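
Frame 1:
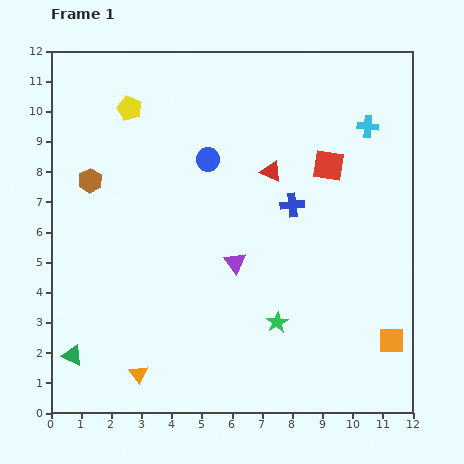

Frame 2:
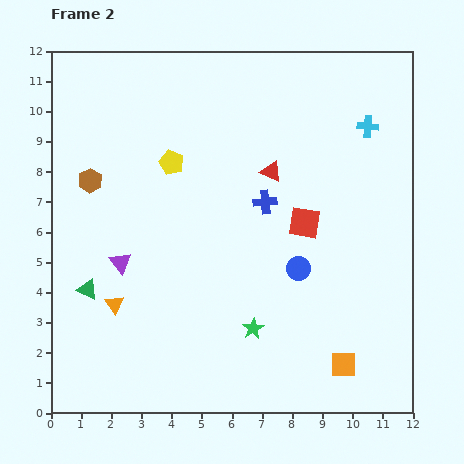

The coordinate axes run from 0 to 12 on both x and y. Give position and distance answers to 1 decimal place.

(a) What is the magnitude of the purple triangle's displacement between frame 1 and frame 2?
3.8

The purple triangle moved from (6.1, 5.0) to (2.3, 5.0), a distance of √(3.8² + 0.0²) ≈ 3.8.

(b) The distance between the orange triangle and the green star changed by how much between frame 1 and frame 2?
-0.2

Distance in frame 1: 4.9. Distance in frame 2: 4.7.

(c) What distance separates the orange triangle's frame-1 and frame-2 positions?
2.4

The orange triangle moved from (2.9, 1.3) to (2.1, 3.6), a distance of √(0.8² + 2.3²) ≈ 2.4.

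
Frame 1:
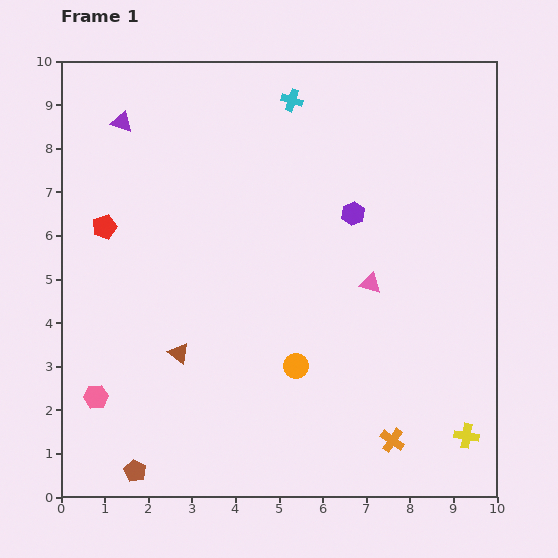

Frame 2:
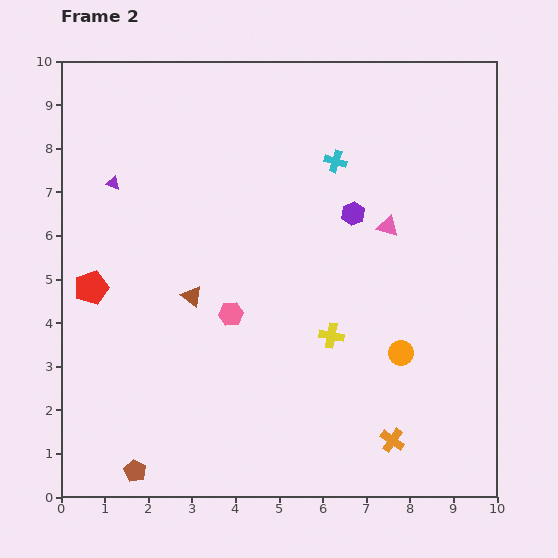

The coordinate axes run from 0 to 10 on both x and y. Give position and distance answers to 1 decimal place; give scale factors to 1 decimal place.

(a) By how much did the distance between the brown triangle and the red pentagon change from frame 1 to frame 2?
-1.1

Distance in frame 1: 3.4. Distance in frame 2: 2.3.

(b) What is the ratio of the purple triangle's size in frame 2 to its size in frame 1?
0.7×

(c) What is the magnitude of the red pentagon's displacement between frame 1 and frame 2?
1.4

The red pentagon moved from (1.0, 6.2) to (0.7, 4.8), a distance of √(0.3² + 1.4²) ≈ 1.4.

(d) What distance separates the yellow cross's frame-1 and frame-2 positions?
3.9

The yellow cross moved from (9.3, 1.4) to (6.2, 3.7), a distance of √(3.1² + 2.3²) ≈ 3.9.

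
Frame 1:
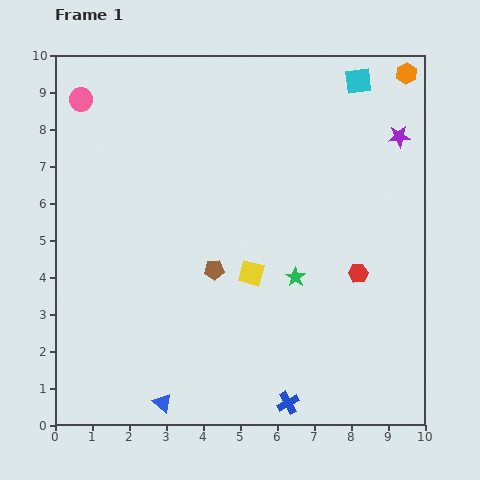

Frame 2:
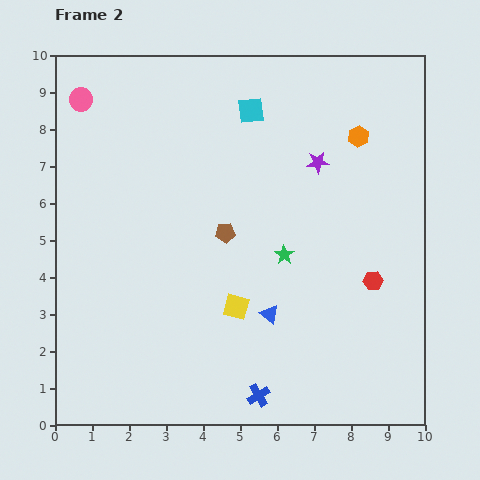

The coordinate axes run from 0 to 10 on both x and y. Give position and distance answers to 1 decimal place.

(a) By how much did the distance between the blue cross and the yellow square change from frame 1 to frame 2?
-1.1

Distance in frame 1: 3.6. Distance in frame 2: 2.5.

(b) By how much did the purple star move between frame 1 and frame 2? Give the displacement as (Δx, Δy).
(-2.2, -0.7)

The purple star was at (9.3, 7.8) in frame 1 and (7.1, 7.1) in frame 2.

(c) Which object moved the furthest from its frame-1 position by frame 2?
the blue triangle

(moved 3.8; next 3.0)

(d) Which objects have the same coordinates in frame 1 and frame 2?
the pink circle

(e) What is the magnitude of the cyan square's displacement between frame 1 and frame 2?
3.0

The cyan square moved from (8.2, 9.3) to (5.3, 8.5), a distance of √(2.9² + 0.8²) ≈ 3.0.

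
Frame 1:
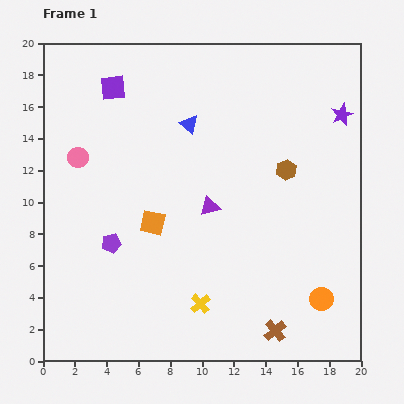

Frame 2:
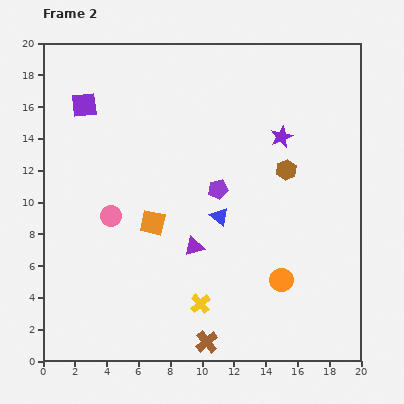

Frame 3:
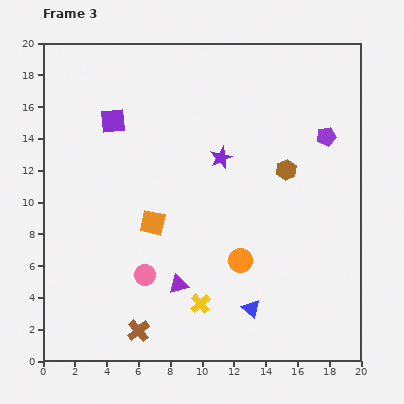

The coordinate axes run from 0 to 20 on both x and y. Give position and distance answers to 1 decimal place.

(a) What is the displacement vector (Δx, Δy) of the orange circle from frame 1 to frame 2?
(-2.5, 1.2)

The orange circle was at (17.5, 3.9) in frame 1 and (15.0, 5.1) in frame 2.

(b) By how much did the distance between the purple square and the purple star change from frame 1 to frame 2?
-1.9

Distance in frame 1: 14.5. Distance in frame 2: 12.6.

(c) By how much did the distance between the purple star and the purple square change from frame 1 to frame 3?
-7.3

Distance in frame 1: 14.5. Distance in frame 3: 7.2.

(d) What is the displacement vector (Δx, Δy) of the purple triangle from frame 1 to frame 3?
(-2.0, -4.9)

The purple triangle was at (10.5, 9.7) in frame 1 and (8.5, 4.8) in frame 3.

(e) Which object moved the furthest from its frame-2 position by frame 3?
the purple pentagon

(moved 7.6; next 6.1)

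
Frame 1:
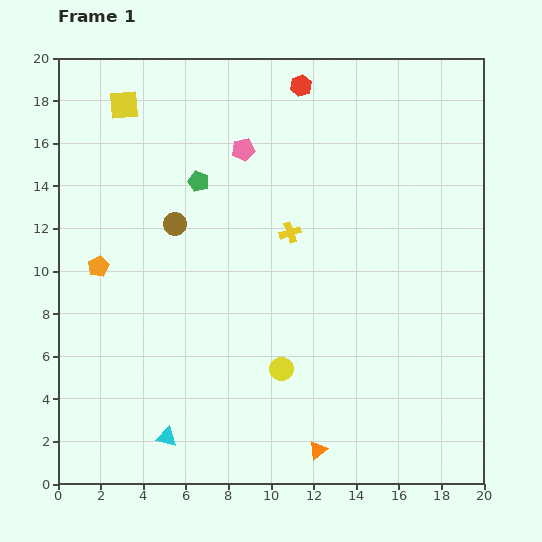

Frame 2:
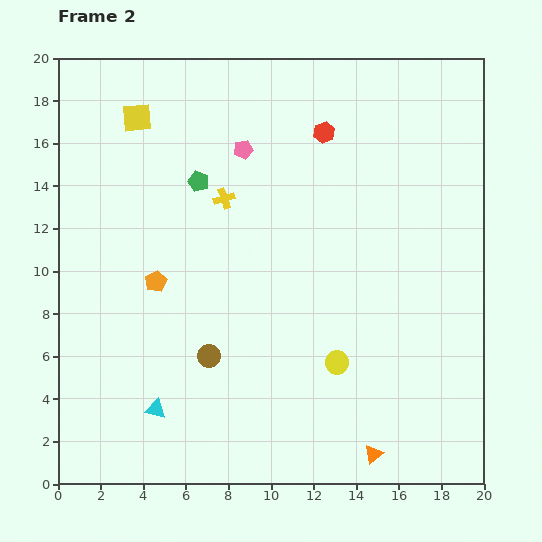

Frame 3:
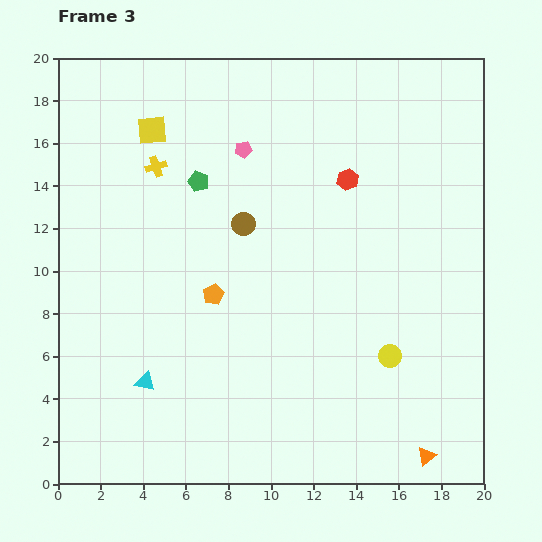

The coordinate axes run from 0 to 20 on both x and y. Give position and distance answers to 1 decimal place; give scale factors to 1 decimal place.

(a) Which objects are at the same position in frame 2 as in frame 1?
the green pentagon, the pink pentagon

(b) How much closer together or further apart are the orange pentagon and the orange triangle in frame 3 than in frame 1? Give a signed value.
-0.8

Distance in frame 1: 13.4. Distance in frame 3: 12.6.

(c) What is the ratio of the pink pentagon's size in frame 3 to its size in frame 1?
0.8×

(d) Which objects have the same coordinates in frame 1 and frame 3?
the green pentagon, the pink pentagon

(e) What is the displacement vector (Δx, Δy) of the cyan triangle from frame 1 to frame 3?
(-1.0, 2.6)

The cyan triangle was at (5.1, 2.2) in frame 1 and (4.1, 4.8) in frame 3.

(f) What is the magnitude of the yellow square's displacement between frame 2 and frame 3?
0.9

The yellow square moved from (3.7, 17.2) to (4.4, 16.6), a distance of √(0.7² + 0.6²) ≈ 0.9.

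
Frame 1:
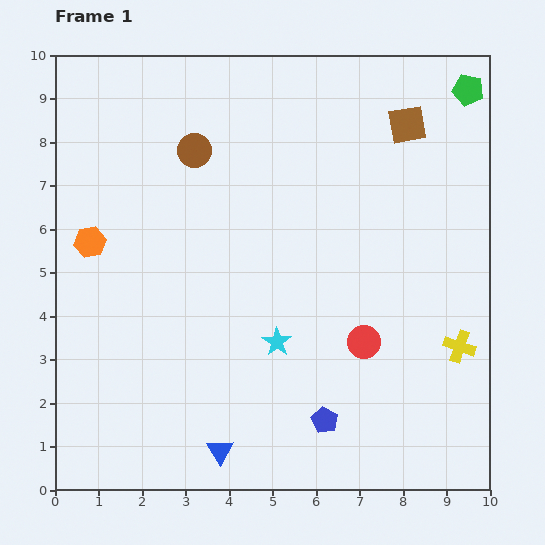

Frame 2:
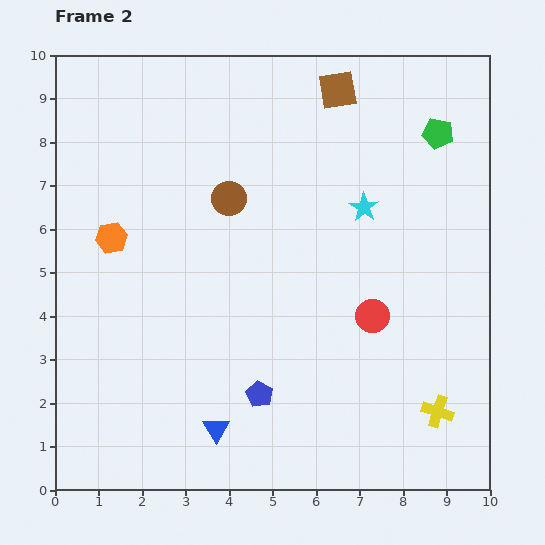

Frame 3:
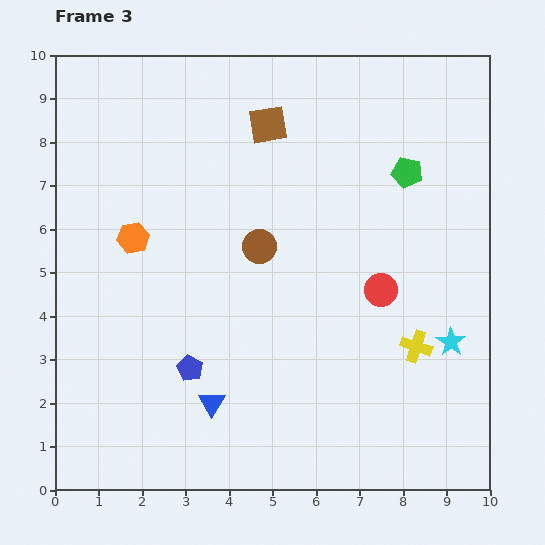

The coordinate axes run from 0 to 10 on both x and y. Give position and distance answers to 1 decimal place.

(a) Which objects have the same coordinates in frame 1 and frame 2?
none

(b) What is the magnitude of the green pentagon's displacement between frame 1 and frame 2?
1.2

The green pentagon moved from (9.5, 9.2) to (8.8, 8.2), a distance of √(0.7² + 1.0²) ≈ 1.2.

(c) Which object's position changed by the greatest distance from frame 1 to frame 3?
the cyan star

(moved 4.0; next 3.3)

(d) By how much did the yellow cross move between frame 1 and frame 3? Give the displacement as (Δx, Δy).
(-1.0, 0.0)

The yellow cross was at (9.3, 3.3) in frame 1 and (8.3, 3.3) in frame 3.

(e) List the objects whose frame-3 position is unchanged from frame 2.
none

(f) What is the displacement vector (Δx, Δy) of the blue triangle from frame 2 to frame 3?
(-0.1, 0.6)

The blue triangle was at (3.7, 1.4) in frame 2 and (3.6, 2.0) in frame 3.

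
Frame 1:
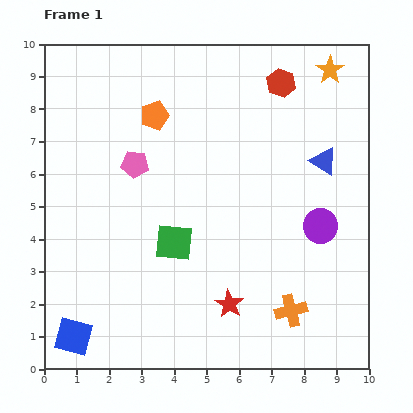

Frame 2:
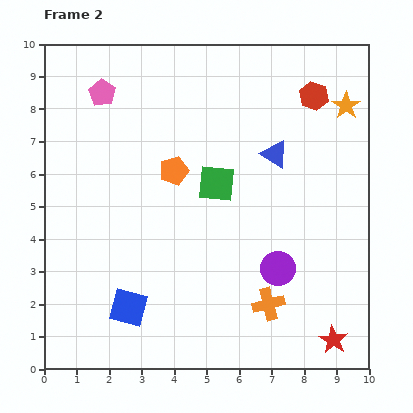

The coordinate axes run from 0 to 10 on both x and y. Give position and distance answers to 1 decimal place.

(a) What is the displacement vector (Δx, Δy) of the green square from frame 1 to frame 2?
(1.3, 1.8)

The green square was at (4.0, 3.9) in frame 1 and (5.3, 5.7) in frame 2.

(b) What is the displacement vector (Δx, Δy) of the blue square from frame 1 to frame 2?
(1.7, 0.9)

The blue square was at (0.9, 1.0) in frame 1 and (2.6, 1.9) in frame 2.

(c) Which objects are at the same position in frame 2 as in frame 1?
none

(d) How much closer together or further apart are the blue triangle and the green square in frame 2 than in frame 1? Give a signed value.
-3.2

Distance in frame 1: 5.2. Distance in frame 2: 2.0.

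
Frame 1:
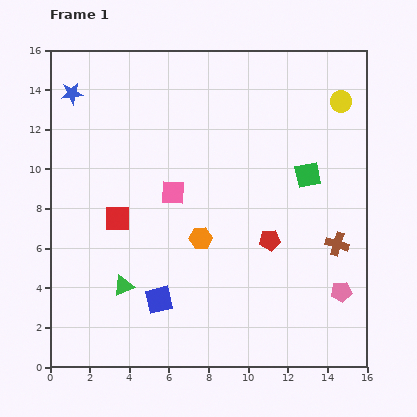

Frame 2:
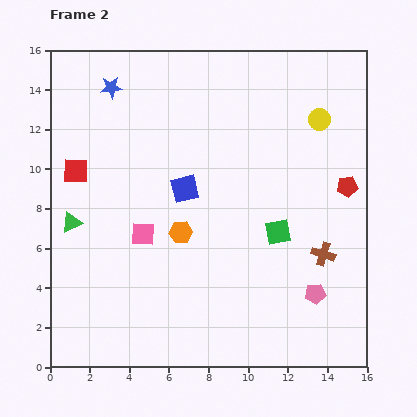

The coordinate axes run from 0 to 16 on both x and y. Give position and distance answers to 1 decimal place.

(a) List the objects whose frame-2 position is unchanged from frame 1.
none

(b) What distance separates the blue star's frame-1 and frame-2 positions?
2.0

The blue star moved from (1.1, 13.8) to (3.1, 14.1), a distance of √(2.0² + 0.3²) ≈ 2.0.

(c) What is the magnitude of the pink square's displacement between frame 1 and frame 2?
2.6

The pink square moved from (6.2, 8.8) to (4.7, 6.7), a distance of √(1.5² + 2.1²) ≈ 2.6.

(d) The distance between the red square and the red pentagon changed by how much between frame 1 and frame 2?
+5.9

Distance in frame 1: 7.8. Distance in frame 2: 13.7.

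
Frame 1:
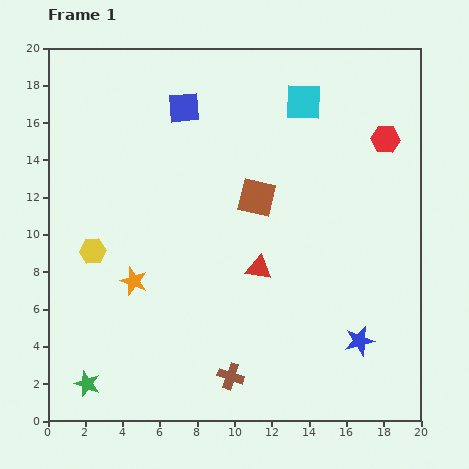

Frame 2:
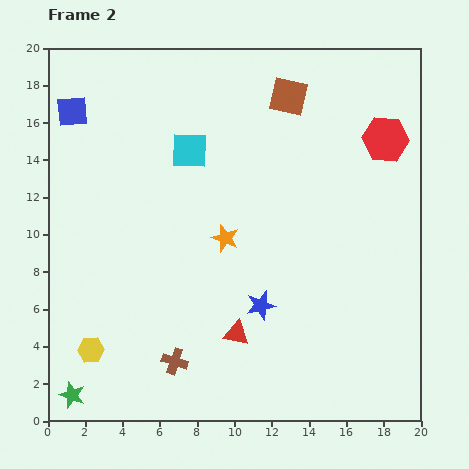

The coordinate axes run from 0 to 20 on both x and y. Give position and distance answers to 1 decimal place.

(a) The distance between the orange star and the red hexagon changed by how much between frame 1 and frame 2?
-5.4

Distance in frame 1: 15.5. Distance in frame 2: 10.1.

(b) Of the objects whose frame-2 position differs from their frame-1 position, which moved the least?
the green star

(moved 1.0)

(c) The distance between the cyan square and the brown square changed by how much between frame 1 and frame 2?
+0.3

Distance in frame 1: 5.7. Distance in frame 2: 6.0.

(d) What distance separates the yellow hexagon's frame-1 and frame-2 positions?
5.3

The yellow hexagon moved from (2.4, 9.1) to (2.3, 3.8), a distance of √(0.1² + 5.3²) ≈ 5.3.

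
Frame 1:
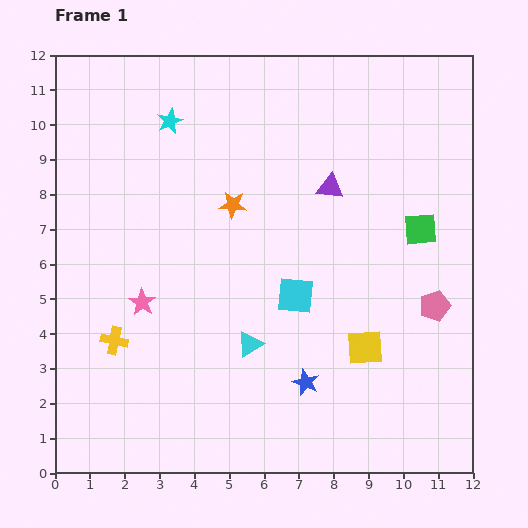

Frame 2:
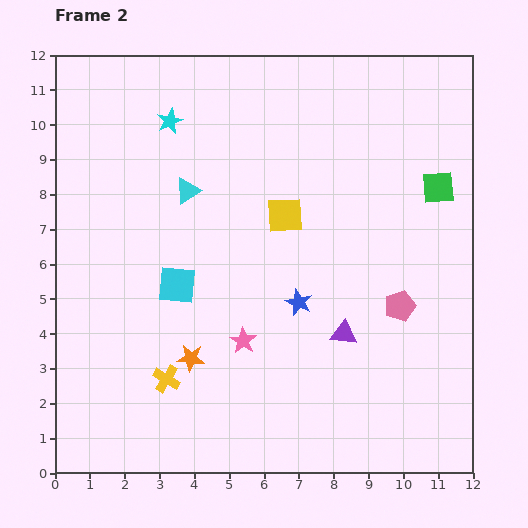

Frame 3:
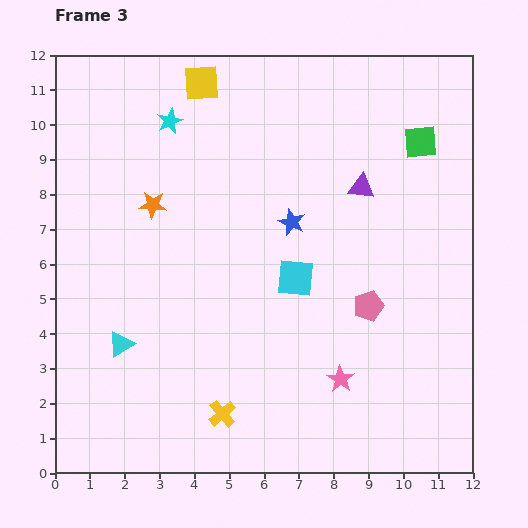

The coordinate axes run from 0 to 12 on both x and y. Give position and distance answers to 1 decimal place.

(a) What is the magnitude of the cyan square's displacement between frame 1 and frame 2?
3.4

The cyan square moved from (6.9, 5.1) to (3.5, 5.4), a distance of √(3.4² + 0.3²) ≈ 3.4.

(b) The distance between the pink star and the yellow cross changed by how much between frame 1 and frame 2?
+1.1

Distance in frame 1: 1.4. Distance in frame 2: 2.5.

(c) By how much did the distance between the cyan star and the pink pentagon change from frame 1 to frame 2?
-0.8

Distance in frame 1: 9.3. Distance in frame 2: 8.5.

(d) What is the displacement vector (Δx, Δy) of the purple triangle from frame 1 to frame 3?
(0.9, 0.0)

The purple triangle was at (7.9, 8.2) in frame 1 and (8.8, 8.2) in frame 3.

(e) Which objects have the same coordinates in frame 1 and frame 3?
the cyan star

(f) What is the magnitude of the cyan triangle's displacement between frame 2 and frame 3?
4.8

The cyan triangle moved from (3.8, 8.1) to (1.9, 3.7), a distance of √(1.9² + 4.4²) ≈ 4.8.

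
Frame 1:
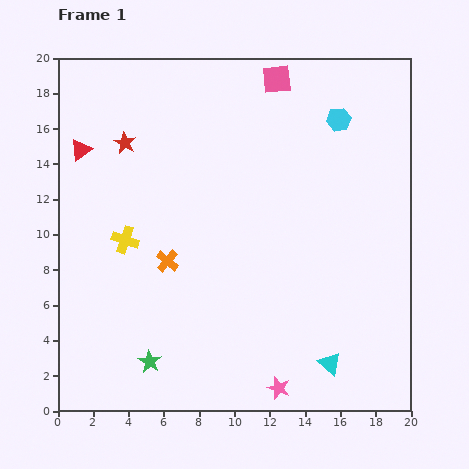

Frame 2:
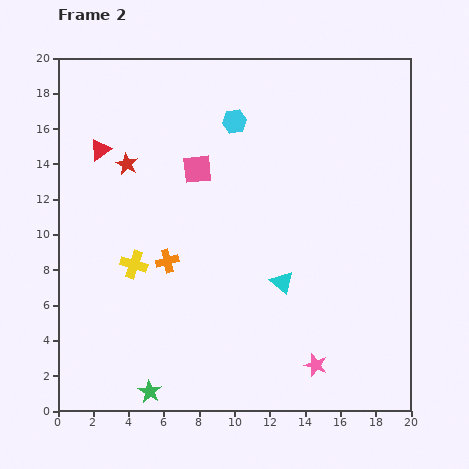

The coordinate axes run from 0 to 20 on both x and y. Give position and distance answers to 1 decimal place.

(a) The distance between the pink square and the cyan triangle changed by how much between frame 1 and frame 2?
-8.4

Distance in frame 1: 16.4. Distance in frame 2: 8.0.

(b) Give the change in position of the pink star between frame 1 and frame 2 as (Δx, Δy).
(2.1, 1.3)

The pink star was at (12.5, 1.3) in frame 1 and (14.6, 2.6) in frame 2.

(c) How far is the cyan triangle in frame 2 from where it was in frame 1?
5.3

The cyan triangle moved from (15.4, 2.7) to (12.7, 7.3), a distance of √(2.7² + 4.6²) ≈ 5.3.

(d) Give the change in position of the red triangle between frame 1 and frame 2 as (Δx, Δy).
(1.1, 0.0)

The red triangle was at (1.3, 14.8) in frame 1 and (2.4, 14.8) in frame 2.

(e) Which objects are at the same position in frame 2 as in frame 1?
the orange cross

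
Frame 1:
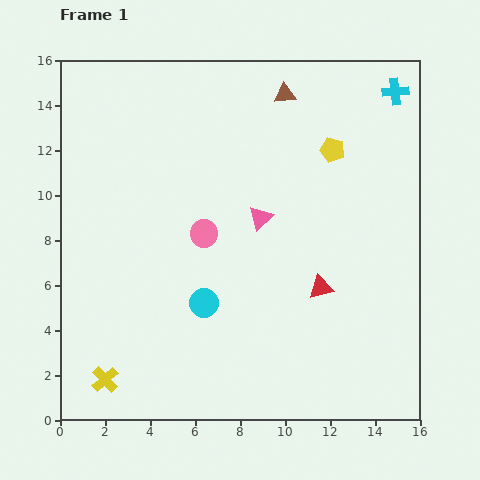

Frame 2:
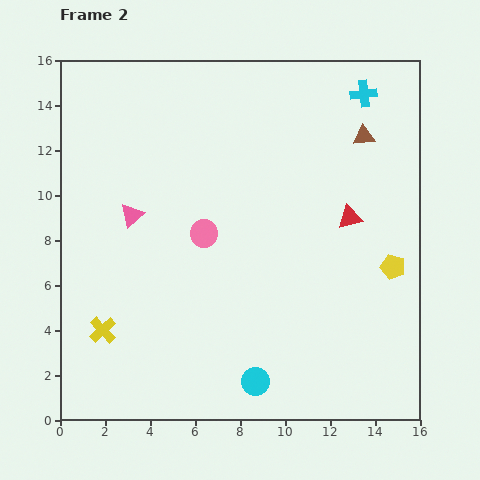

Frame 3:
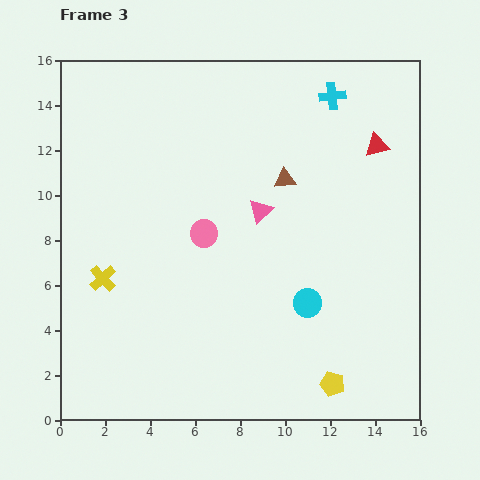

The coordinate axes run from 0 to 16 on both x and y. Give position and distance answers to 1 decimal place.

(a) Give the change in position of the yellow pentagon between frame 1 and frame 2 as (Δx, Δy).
(2.7, -5.2)

The yellow pentagon was at (12.1, 12.0) in frame 1 and (14.8, 6.8) in frame 2.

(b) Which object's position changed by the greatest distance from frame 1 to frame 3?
the yellow pentagon

(moved 10.4; next 6.8)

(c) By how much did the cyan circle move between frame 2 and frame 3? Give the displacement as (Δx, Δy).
(2.3, 3.5)

The cyan circle was at (8.7, 1.7) in frame 2 and (11.0, 5.2) in frame 3.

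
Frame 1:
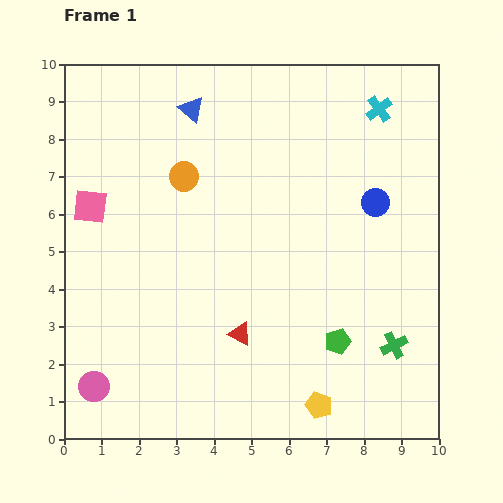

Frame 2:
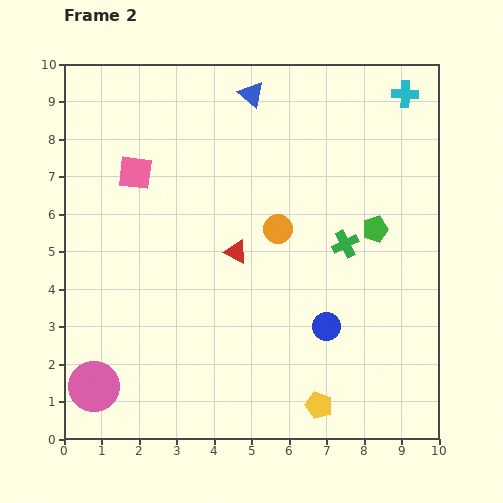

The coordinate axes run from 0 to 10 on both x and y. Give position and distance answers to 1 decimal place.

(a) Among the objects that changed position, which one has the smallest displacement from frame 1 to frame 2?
the cyan cross

(moved 0.8)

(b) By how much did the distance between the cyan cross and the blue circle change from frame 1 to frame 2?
+4.0

Distance in frame 1: 2.5. Distance in frame 2: 6.5.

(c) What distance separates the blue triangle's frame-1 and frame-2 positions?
1.6

The blue triangle moved from (3.4, 8.8) to (5.0, 9.2), a distance of √(1.6² + 0.4²) ≈ 1.6.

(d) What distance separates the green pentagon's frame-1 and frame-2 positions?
3.2

The green pentagon moved from (7.3, 2.6) to (8.3, 5.6), a distance of √(1.0² + 3.0²) ≈ 3.2.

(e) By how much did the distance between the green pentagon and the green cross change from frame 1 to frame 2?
-0.6

Distance in frame 1: 1.5. Distance in frame 2: 0.9.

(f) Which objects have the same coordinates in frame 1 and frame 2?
the yellow pentagon, the pink circle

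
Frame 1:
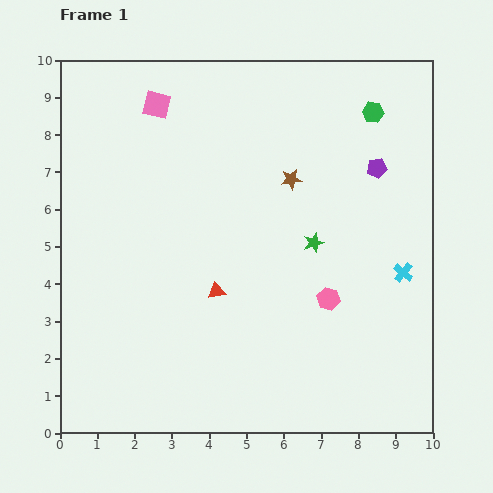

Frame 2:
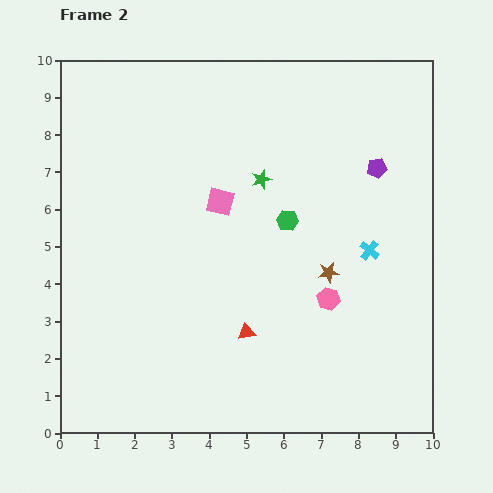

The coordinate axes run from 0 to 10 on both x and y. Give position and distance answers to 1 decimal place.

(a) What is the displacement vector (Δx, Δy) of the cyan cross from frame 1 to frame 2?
(-0.9, 0.6)

The cyan cross was at (9.2, 4.3) in frame 1 and (8.3, 4.9) in frame 2.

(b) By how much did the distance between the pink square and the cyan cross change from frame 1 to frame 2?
-3.8

Distance in frame 1: 8.0. Distance in frame 2: 4.2.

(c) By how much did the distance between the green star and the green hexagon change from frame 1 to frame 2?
-2.5

Distance in frame 1: 3.8. Distance in frame 2: 1.3.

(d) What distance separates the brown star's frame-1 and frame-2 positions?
2.7

The brown star moved from (6.2, 6.8) to (7.2, 4.3), a distance of √(1.0² + 2.5²) ≈ 2.7.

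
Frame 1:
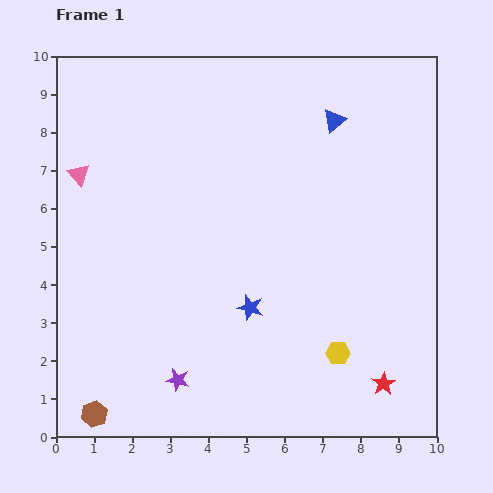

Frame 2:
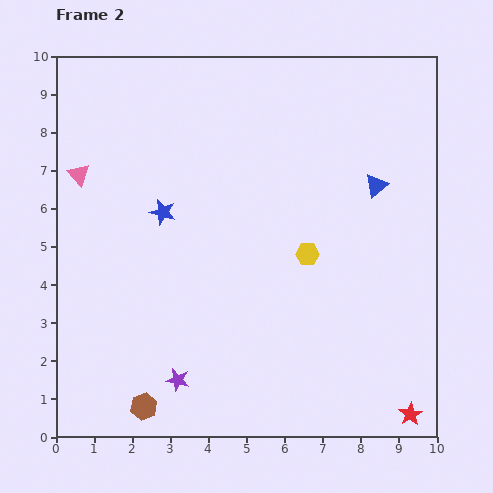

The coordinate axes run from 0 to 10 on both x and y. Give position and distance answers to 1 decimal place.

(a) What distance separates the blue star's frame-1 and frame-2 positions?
3.4

The blue star moved from (5.1, 3.4) to (2.8, 5.9), a distance of √(2.3² + 2.5²) ≈ 3.4.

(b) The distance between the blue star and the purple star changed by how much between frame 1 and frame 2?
+1.7

Distance in frame 1: 2.7. Distance in frame 2: 4.4.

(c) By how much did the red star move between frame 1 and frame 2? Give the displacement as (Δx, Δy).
(0.7, -0.8)

The red star was at (8.6, 1.4) in frame 1 and (9.3, 0.6) in frame 2.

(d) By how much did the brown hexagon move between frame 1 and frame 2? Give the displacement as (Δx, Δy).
(1.3, 0.2)

The brown hexagon was at (1.0, 0.6) in frame 1 and (2.3, 0.8) in frame 2.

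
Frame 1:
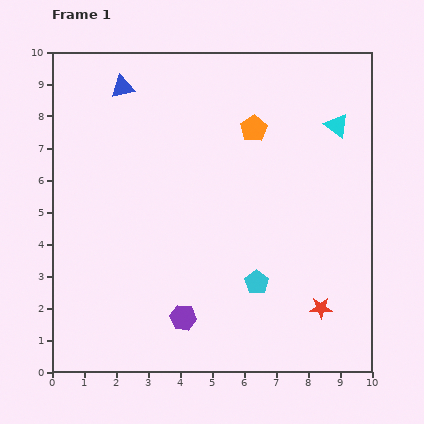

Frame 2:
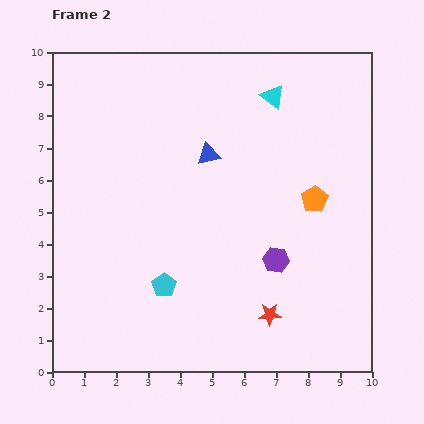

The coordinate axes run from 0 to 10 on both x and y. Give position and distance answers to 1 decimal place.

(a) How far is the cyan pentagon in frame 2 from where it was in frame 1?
2.9

The cyan pentagon moved from (6.4, 2.8) to (3.5, 2.7), a distance of √(2.9² + 0.1²) ≈ 2.9.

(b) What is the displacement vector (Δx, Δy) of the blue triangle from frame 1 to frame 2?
(2.7, -2.1)

The blue triangle was at (2.2, 8.9) in frame 1 and (4.9, 6.8) in frame 2.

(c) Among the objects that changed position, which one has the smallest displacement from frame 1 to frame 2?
the red star

(moved 1.6)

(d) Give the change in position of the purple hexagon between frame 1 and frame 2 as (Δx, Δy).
(2.9, 1.8)

The purple hexagon was at (4.1, 1.7) in frame 1 and (7.0, 3.5) in frame 2.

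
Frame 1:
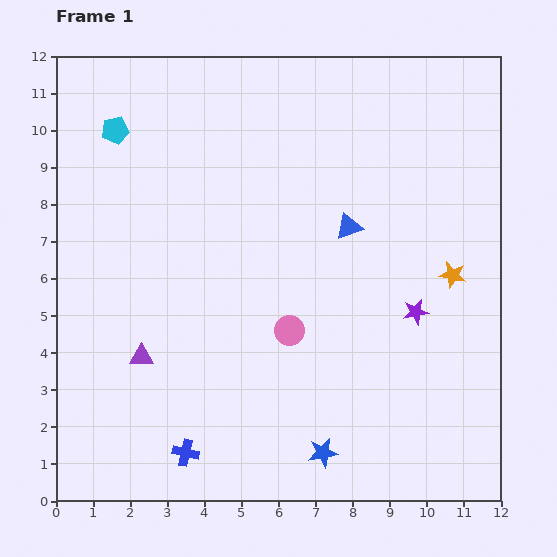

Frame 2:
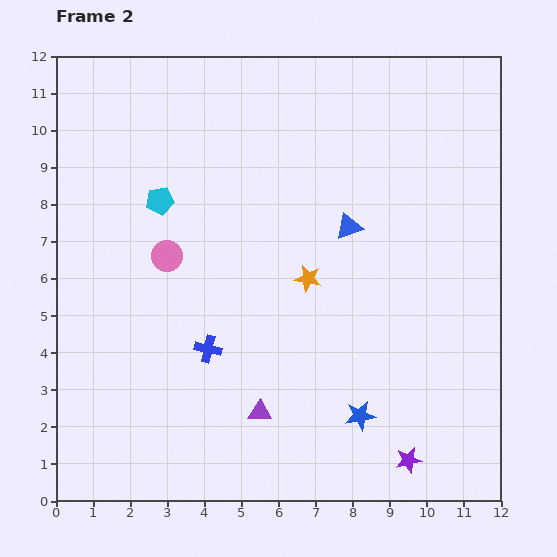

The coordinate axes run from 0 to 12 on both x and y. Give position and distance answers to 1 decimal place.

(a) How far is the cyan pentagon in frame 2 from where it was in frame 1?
2.2

The cyan pentagon moved from (1.6, 10.0) to (2.8, 8.1), a distance of √(1.2² + 1.9²) ≈ 2.2.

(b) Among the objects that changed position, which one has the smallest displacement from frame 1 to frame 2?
the blue star

(moved 1.4)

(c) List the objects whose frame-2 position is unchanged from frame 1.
the blue triangle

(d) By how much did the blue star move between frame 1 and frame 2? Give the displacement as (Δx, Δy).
(1.0, 1.0)

The blue star was at (7.2, 1.3) in frame 1 and (8.2, 2.3) in frame 2.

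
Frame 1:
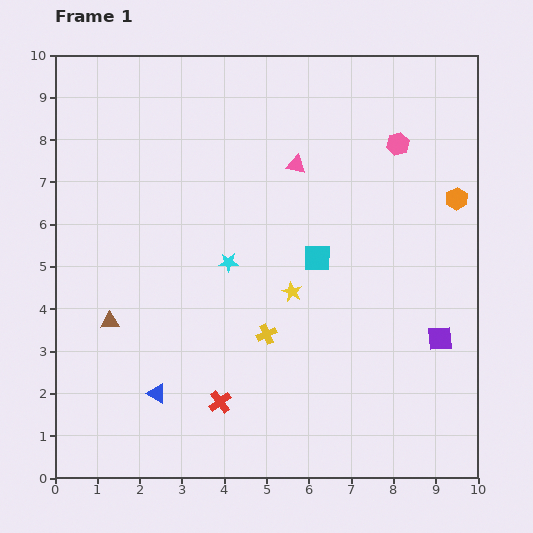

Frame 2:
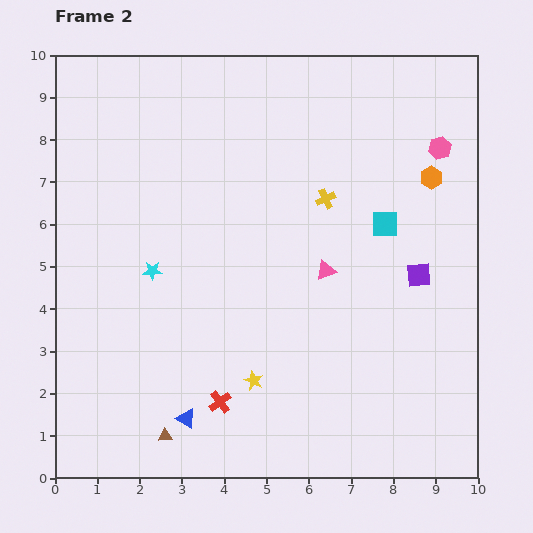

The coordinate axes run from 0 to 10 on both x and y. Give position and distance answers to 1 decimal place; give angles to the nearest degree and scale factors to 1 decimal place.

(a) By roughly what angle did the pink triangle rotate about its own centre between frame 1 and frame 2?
31° counter-clockwise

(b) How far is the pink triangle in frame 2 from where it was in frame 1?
2.6

The pink triangle moved from (5.7, 7.4) to (6.4, 4.9), a distance of √(0.7² + 2.5²) ≈ 2.6.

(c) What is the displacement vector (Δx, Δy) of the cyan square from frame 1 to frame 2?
(1.6, 0.8)

The cyan square was at (6.2, 5.2) in frame 1 and (7.8, 6.0) in frame 2.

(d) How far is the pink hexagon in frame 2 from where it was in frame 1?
1.0

The pink hexagon moved from (8.1, 7.9) to (9.1, 7.8), a distance of √(1.0² + 0.1²) ≈ 1.0.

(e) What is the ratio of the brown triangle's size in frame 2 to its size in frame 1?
0.7×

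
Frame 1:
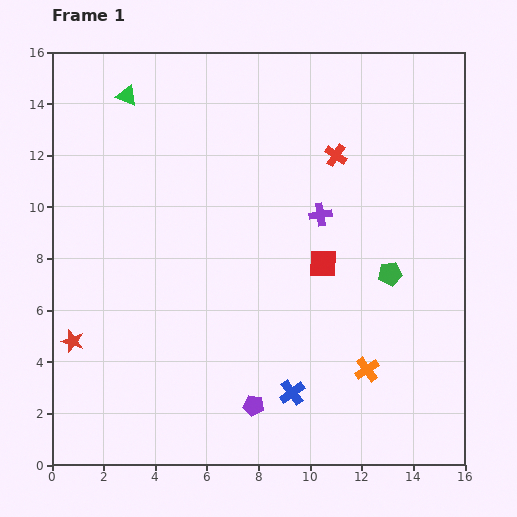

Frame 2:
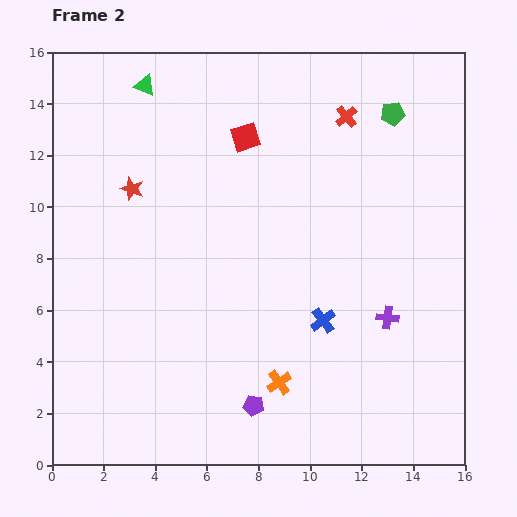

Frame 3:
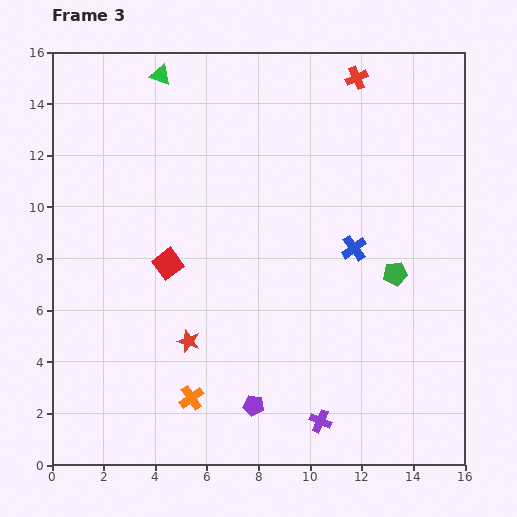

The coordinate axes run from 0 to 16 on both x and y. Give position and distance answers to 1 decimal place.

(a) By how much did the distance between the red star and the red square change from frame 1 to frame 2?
-5.4

Distance in frame 1: 10.2. Distance in frame 2: 4.8.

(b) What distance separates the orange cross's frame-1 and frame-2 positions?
3.4

The orange cross moved from (12.2, 3.7) to (8.8, 3.2), a distance of √(3.4² + 0.5²) ≈ 3.4.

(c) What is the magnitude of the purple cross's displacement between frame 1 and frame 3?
8.0

The purple cross moved from (10.4, 9.7) to (10.4, 1.7), a distance of √(0.0² + 8.0²) ≈ 8.0.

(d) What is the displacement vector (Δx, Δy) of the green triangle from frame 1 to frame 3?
(1.3, 0.8)

The green triangle was at (2.9, 14.3) in frame 1 and (4.2, 15.1) in frame 3.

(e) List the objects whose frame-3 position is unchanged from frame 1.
the purple pentagon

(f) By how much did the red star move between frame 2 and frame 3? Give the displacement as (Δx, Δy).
(2.2, -5.9)

The red star was at (3.1, 10.7) in frame 2 and (5.3, 4.8) in frame 3.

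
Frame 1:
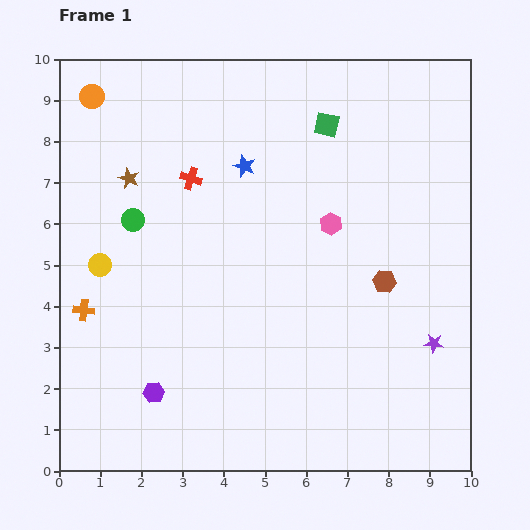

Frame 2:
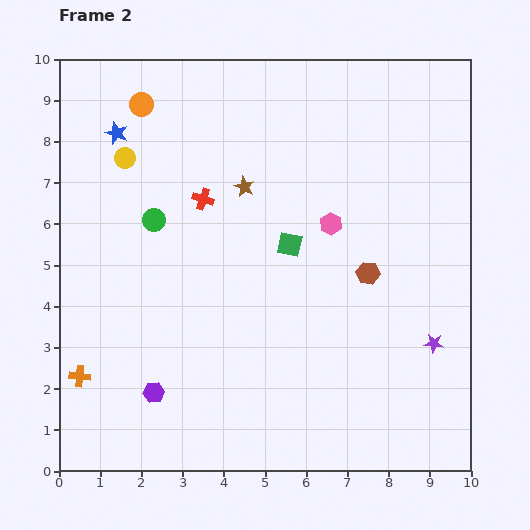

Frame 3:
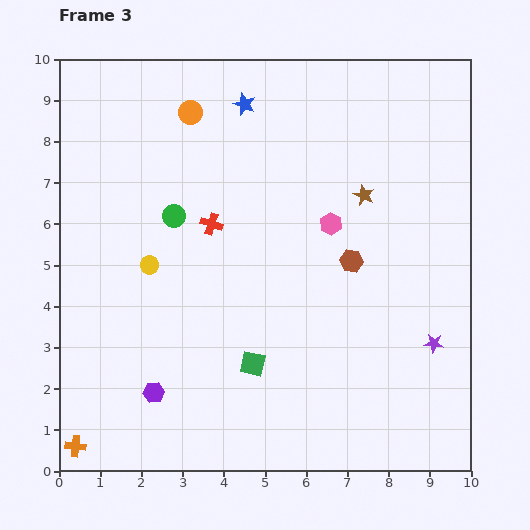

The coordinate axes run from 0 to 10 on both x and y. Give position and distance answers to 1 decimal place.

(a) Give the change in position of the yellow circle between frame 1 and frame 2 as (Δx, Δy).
(0.6, 2.6)

The yellow circle was at (1.0, 5.0) in frame 1 and (1.6, 7.6) in frame 2.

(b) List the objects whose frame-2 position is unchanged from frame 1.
the purple star, the purple hexagon, the pink hexagon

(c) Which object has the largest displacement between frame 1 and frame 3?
the green square

(moved 6.1; next 5.7)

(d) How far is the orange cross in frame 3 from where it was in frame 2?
1.7

The orange cross moved from (0.5, 2.3) to (0.4, 0.6), a distance of √(0.1² + 1.7²) ≈ 1.7.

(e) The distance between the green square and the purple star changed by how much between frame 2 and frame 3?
+0.2

Distance in frame 2: 4.2. Distance in frame 3: 4.4.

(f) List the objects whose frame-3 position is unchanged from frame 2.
the purple star, the purple hexagon, the pink hexagon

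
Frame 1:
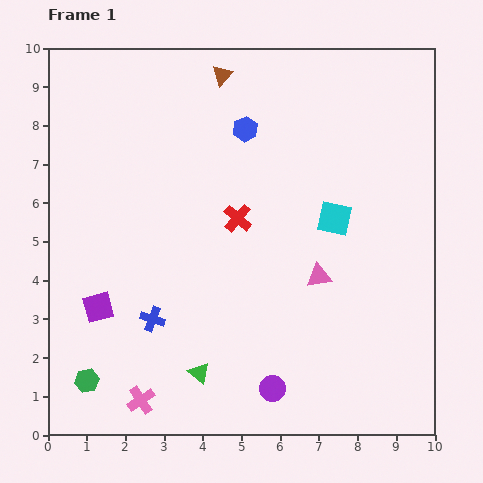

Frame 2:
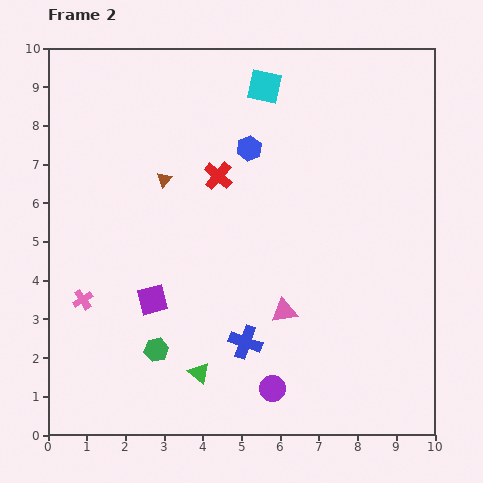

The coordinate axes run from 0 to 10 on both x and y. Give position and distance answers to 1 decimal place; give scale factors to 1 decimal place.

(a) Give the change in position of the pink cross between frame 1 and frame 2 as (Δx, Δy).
(-1.5, 2.6)

The pink cross was at (2.4, 0.9) in frame 1 and (0.9, 3.5) in frame 2.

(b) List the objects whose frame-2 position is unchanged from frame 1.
the green triangle, the purple circle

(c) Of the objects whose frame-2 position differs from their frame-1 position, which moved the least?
the blue hexagon

(moved 0.5)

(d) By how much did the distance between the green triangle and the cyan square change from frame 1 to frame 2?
+2.3

Distance in frame 1: 5.3. Distance in frame 2: 7.6.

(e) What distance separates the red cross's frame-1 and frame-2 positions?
1.2

The red cross moved from (4.9, 5.6) to (4.4, 6.7), a distance of √(0.5² + 1.1²) ≈ 1.2.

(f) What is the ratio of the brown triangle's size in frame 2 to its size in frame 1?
0.7×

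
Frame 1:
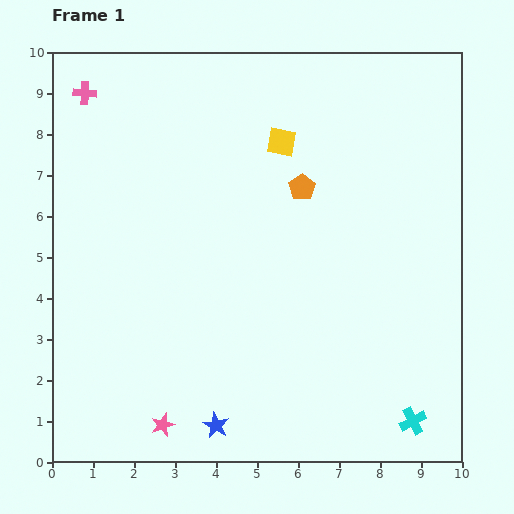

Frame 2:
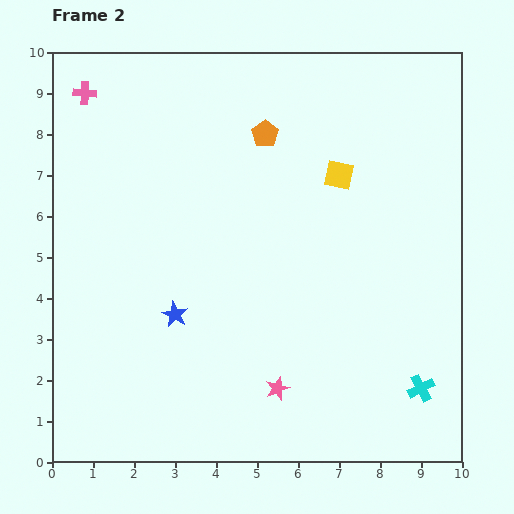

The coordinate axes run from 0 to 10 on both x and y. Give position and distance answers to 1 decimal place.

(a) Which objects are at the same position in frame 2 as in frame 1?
the pink cross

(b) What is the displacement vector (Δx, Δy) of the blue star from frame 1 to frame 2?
(-1.0, 2.7)

The blue star was at (4.0, 0.9) in frame 1 and (3.0, 3.6) in frame 2.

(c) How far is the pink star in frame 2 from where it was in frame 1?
2.9

The pink star moved from (2.7, 0.9) to (5.5, 1.8), a distance of √(2.8² + 0.9²) ≈ 2.9.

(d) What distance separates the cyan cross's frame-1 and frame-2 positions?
0.8

The cyan cross moved from (8.8, 1.0) to (9.0, 1.8), a distance of √(0.2² + 0.8²) ≈ 0.8.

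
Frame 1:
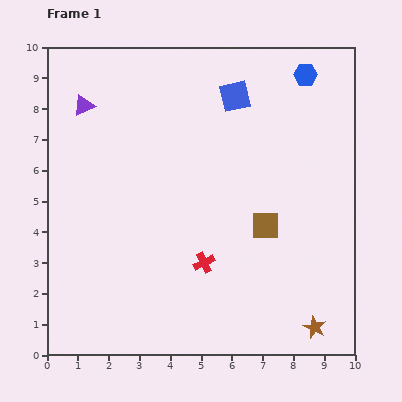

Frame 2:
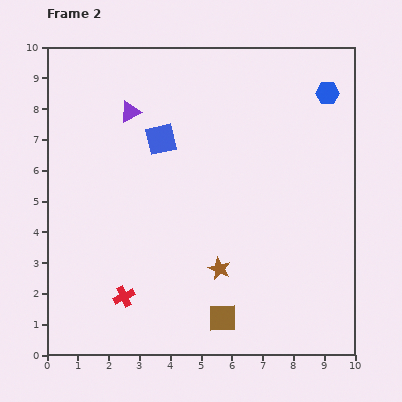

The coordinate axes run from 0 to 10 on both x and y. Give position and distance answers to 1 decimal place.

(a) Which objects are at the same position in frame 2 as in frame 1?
none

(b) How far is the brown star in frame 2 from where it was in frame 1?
3.6

The brown star moved from (8.7, 0.9) to (5.6, 2.8), a distance of √(3.1² + 1.9²) ≈ 3.6.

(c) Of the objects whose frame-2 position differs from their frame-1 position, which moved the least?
the blue hexagon

(moved 0.9)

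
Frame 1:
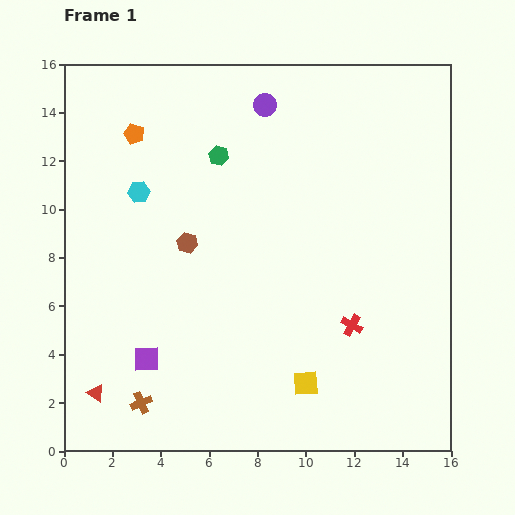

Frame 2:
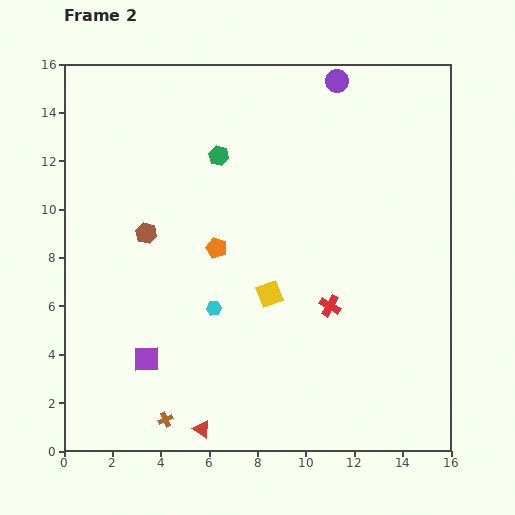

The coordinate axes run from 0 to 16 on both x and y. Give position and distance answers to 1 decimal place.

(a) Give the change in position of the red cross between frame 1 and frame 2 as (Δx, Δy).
(-0.9, 0.8)

The red cross was at (11.9, 5.2) in frame 1 and (11.0, 6.0) in frame 2.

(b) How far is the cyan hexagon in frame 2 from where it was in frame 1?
5.7

The cyan hexagon moved from (3.1, 10.7) to (6.2, 5.9), a distance of √(3.1² + 4.8²) ≈ 5.7.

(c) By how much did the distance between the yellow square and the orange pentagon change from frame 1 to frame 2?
-9.6

Distance in frame 1: 12.5. Distance in frame 2: 2.9.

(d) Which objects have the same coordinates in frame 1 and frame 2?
the green hexagon, the purple square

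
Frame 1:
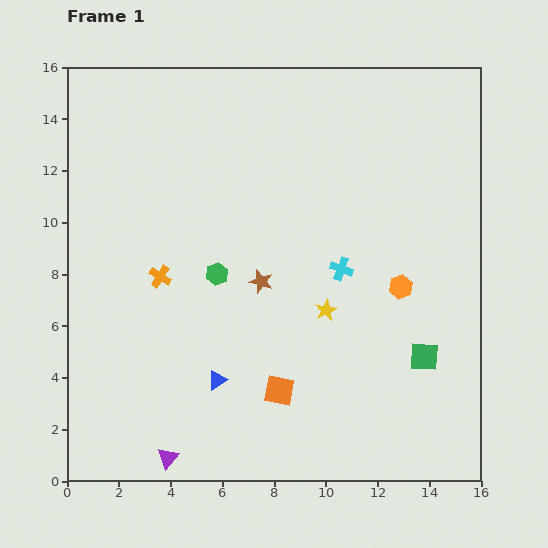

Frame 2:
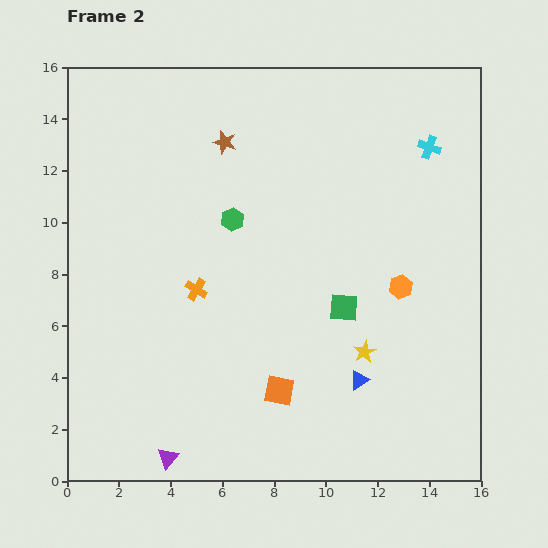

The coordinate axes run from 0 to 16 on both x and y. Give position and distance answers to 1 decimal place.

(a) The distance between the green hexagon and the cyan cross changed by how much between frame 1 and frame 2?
+3.3

Distance in frame 1: 4.8. Distance in frame 2: 8.1.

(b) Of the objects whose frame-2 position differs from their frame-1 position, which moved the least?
the orange cross

(moved 1.5)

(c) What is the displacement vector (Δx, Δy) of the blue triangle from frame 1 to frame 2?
(5.5, 0.0)

The blue triangle was at (5.8, 3.9) in frame 1 and (11.3, 3.9) in frame 2.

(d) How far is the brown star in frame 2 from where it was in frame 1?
5.6

The brown star moved from (7.5, 7.7) to (6.1, 13.1), a distance of √(1.4² + 5.4²) ≈ 5.6.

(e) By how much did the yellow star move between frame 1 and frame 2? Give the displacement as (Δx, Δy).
(1.5, -1.6)

The yellow star was at (10.0, 6.6) in frame 1 and (11.5, 5.0) in frame 2.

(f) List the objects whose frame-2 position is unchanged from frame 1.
the orange square, the orange hexagon, the purple triangle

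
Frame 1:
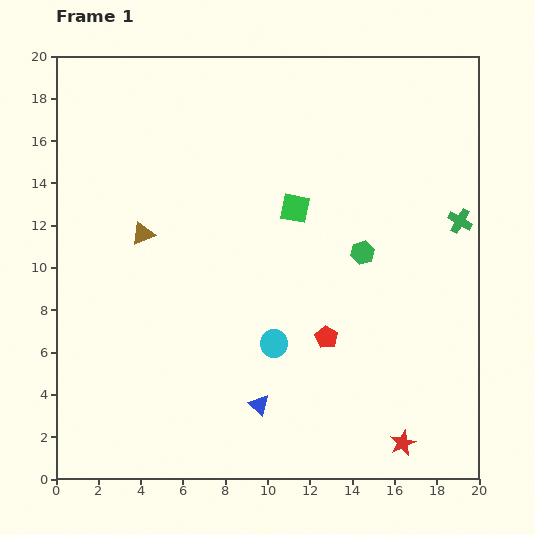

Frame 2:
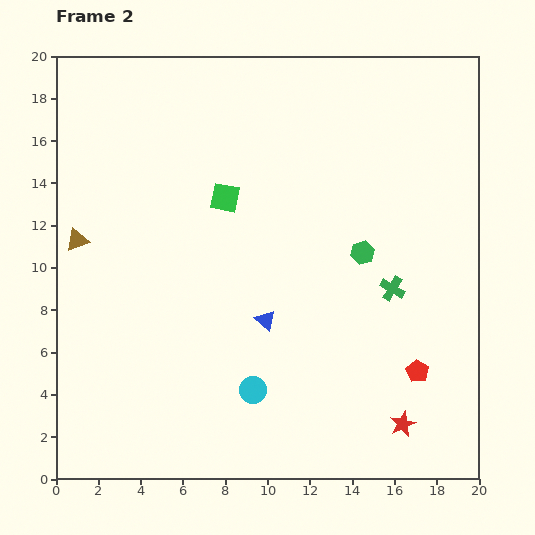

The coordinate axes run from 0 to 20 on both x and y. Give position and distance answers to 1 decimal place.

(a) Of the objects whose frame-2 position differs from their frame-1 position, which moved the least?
the red star

(moved 0.9)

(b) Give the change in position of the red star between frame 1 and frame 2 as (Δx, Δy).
(0.0, 0.9)

The red star was at (16.4, 1.7) in frame 1 and (16.4, 2.6) in frame 2.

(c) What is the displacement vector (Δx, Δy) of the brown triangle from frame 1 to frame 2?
(-3.1, -0.3)

The brown triangle was at (4.1, 11.6) in frame 1 and (1.0, 11.3) in frame 2.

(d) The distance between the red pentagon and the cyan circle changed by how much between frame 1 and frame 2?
+5.4

Distance in frame 1: 2.5. Distance in frame 2: 7.9.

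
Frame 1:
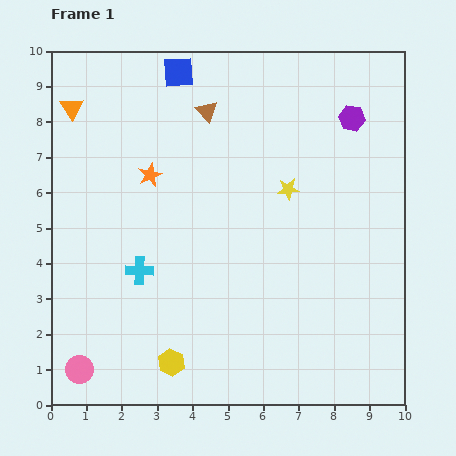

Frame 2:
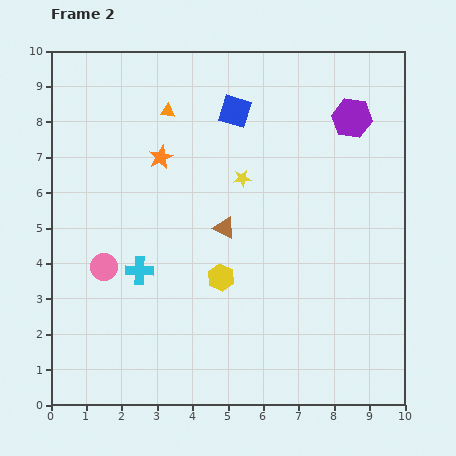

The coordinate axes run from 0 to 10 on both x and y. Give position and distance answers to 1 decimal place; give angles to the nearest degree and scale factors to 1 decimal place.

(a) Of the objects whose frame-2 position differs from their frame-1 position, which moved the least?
the orange star

(moved 0.6)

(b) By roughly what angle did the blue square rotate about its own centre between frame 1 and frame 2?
20° clockwise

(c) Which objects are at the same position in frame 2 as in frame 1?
the purple hexagon, the cyan cross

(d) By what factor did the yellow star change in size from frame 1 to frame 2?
0.8×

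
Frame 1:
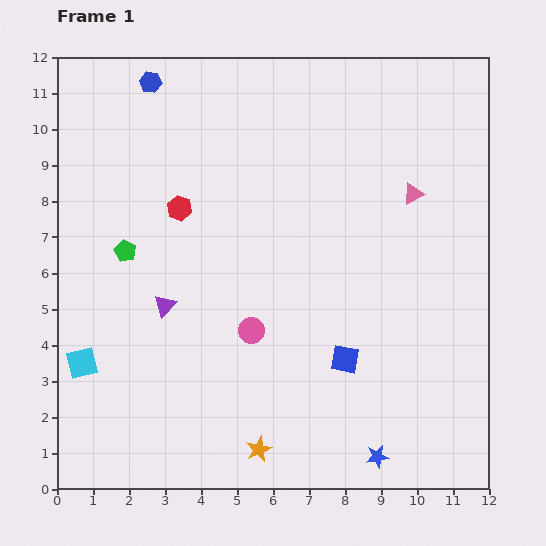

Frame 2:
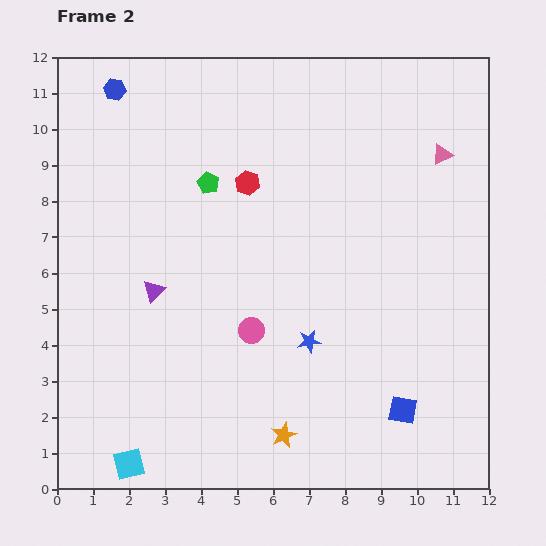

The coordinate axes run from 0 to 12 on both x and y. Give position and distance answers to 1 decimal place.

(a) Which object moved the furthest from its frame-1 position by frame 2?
the blue star

(moved 3.7; next 3.1)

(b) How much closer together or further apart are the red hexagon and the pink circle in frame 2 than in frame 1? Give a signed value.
+0.2

Distance in frame 1: 3.9. Distance in frame 2: 4.1.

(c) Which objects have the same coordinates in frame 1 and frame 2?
the pink circle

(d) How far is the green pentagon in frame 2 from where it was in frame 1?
3.0

The green pentagon moved from (1.9, 6.6) to (4.2, 8.5), a distance of √(2.3² + 1.9²) ≈ 3.0.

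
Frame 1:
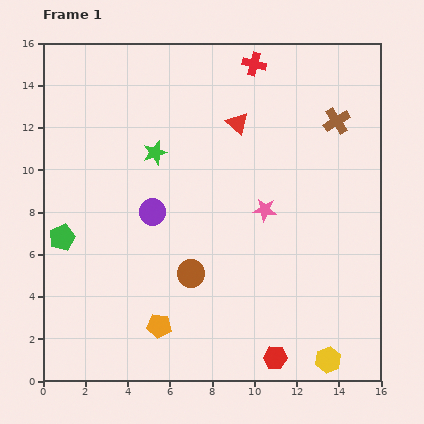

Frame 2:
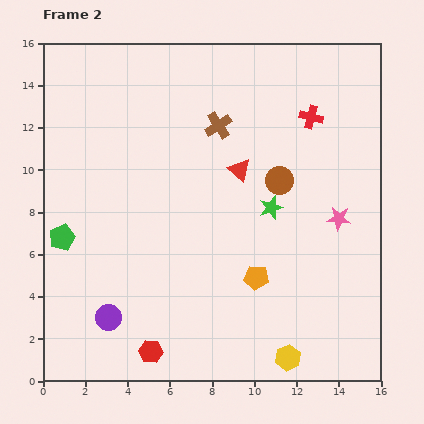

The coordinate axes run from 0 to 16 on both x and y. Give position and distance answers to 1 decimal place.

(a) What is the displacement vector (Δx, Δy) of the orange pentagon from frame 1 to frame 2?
(4.6, 2.3)

The orange pentagon was at (5.5, 2.6) in frame 1 and (10.1, 4.9) in frame 2.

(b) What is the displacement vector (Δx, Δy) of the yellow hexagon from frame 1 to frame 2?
(-1.9, 0.1)

The yellow hexagon was at (13.5, 1.0) in frame 1 and (11.6, 1.1) in frame 2.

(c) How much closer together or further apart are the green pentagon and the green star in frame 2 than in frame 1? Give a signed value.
+4.1

Distance in frame 1: 5.9. Distance in frame 2: 10.0.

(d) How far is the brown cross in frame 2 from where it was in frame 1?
5.6

The brown cross moved from (13.9, 12.3) to (8.3, 12.1), a distance of √(5.6² + 0.2²) ≈ 5.6.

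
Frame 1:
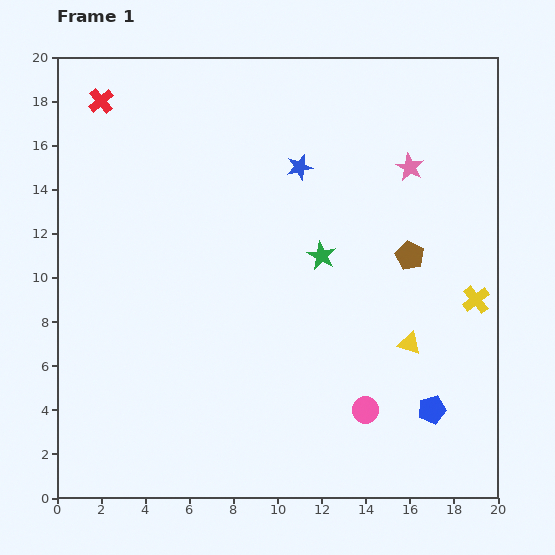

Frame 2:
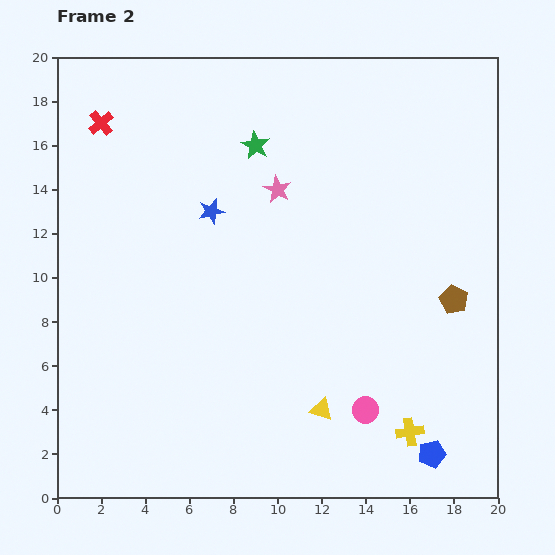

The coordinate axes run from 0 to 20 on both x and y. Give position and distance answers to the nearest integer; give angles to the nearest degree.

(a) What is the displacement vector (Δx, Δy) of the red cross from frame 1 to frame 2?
(0, -1)

The red cross was at (2, 18) in frame 1 and (2, 17) in frame 2.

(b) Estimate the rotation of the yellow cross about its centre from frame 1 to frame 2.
29° clockwise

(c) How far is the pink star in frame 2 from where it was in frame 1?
6

The pink star moved from (16, 15) to (10, 14), a distance of √(6² + 1²) ≈ 6.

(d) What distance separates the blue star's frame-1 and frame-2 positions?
4

The blue star moved from (11, 15) to (7, 13), a distance of √(4² + 2²) ≈ 4.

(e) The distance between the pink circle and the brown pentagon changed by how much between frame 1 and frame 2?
-1

Distance in frame 1: 7. Distance in frame 2: 6.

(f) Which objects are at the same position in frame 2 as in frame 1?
the pink circle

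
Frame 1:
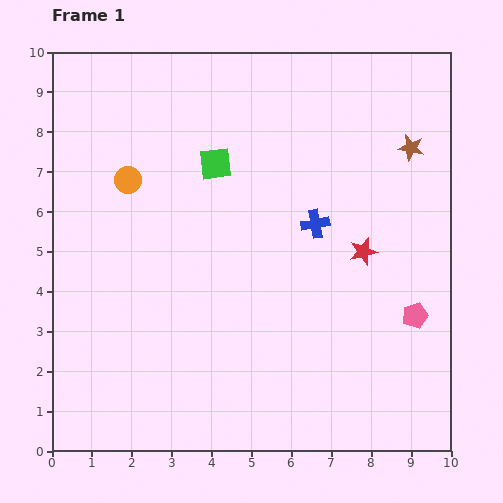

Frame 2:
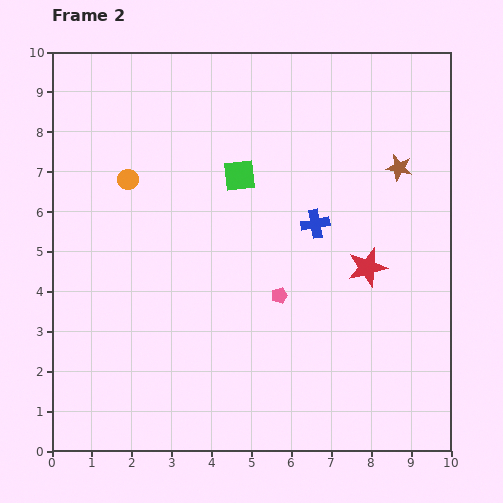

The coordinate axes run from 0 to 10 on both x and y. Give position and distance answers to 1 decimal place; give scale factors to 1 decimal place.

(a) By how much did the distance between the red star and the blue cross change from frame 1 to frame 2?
+0.3

Distance in frame 1: 1.4. Distance in frame 2: 1.7.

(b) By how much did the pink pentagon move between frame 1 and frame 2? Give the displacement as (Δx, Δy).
(-3.4, 0.5)

The pink pentagon was at (9.1, 3.4) in frame 1 and (5.7, 3.9) in frame 2.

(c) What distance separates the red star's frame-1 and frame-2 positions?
0.4

The red star moved from (7.8, 5.0) to (7.9, 4.6), a distance of √(0.1² + 0.4²) ≈ 0.4.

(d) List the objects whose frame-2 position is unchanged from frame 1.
the blue cross, the orange circle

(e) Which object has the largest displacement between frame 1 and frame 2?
the pink pentagon

(moved 3.4; next 0.7)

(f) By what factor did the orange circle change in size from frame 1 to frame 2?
0.8×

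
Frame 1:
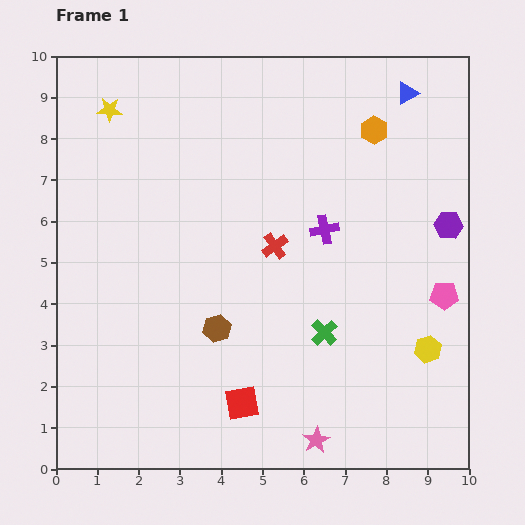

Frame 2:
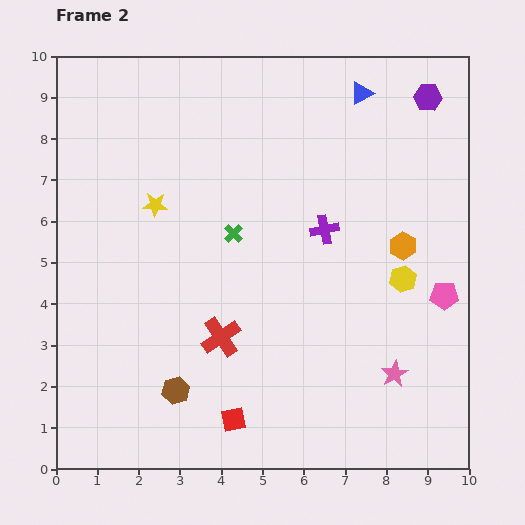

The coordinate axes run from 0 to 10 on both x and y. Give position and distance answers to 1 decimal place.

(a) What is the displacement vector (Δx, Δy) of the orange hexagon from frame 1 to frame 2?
(0.7, -2.8)

The orange hexagon was at (7.7, 8.2) in frame 1 and (8.4, 5.4) in frame 2.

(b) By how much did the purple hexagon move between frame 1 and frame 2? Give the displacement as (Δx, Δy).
(-0.5, 3.1)

The purple hexagon was at (9.5, 5.9) in frame 1 and (9.0, 9.0) in frame 2.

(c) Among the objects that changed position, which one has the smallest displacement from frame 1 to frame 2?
the red square

(moved 0.4)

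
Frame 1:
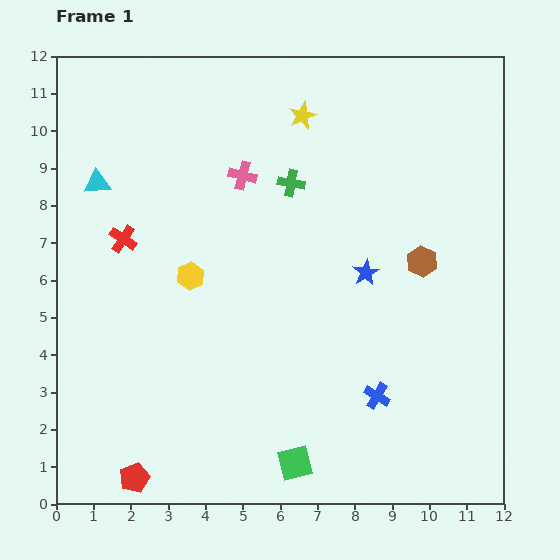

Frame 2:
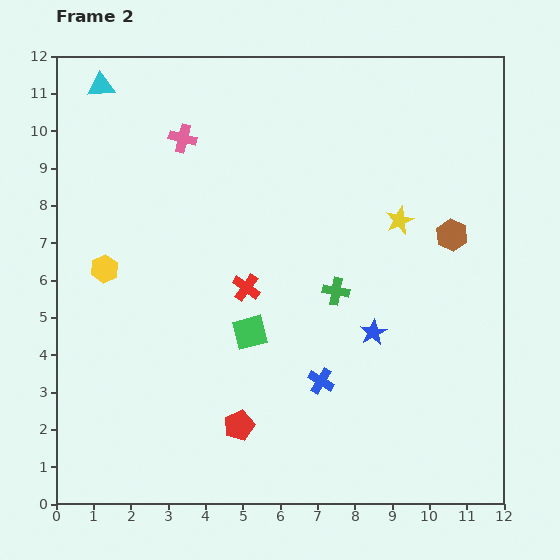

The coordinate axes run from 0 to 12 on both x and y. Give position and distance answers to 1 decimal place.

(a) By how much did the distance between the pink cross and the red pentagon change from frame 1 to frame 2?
-0.8

Distance in frame 1: 8.6. Distance in frame 2: 7.8.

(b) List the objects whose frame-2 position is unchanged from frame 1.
none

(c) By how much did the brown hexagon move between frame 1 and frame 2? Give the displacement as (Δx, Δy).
(0.8, 0.7)

The brown hexagon was at (9.8, 6.5) in frame 1 and (10.6, 7.2) in frame 2.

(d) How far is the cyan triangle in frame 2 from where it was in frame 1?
2.6

The cyan triangle moved from (1.1, 8.6) to (1.2, 11.2), a distance of √(0.1² + 2.6²) ≈ 2.6.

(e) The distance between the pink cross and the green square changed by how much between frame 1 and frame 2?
-2.3

Distance in frame 1: 7.8. Distance in frame 2: 5.5.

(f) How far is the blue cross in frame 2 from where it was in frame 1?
1.6

The blue cross moved from (8.6, 2.9) to (7.1, 3.3), a distance of √(1.5² + 0.4²) ≈ 1.6.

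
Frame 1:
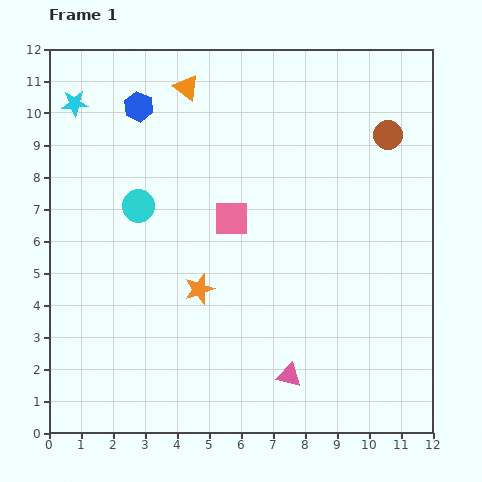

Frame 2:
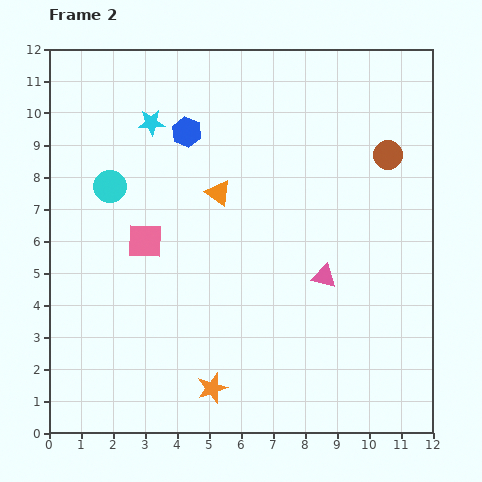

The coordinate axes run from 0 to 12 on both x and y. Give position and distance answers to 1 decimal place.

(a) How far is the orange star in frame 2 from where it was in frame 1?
3.1

The orange star moved from (4.7, 4.5) to (5.1, 1.4), a distance of √(0.4² + 3.1²) ≈ 3.1.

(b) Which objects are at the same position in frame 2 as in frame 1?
none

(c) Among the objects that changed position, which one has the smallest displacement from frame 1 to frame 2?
the brown circle

(moved 0.6)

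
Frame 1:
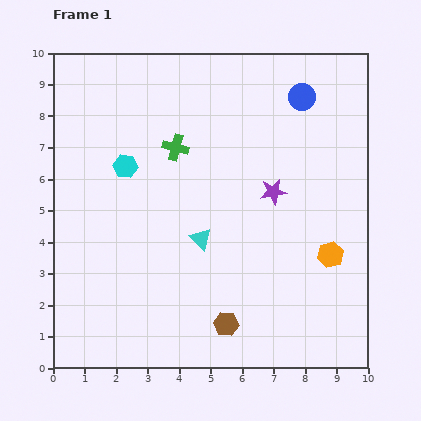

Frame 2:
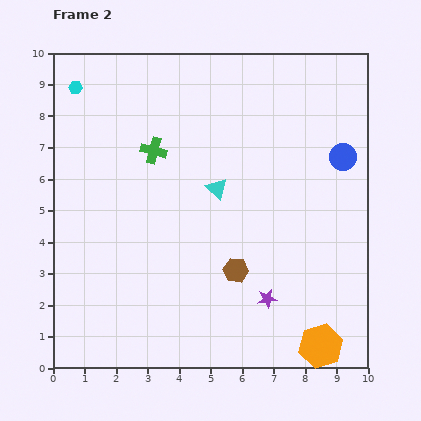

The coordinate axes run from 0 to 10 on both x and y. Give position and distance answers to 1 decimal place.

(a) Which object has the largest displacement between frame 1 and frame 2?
the purple star

(moved 3.4; next 3.0)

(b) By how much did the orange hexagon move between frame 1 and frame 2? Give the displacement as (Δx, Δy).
(-0.3, -2.9)

The orange hexagon was at (8.8, 3.6) in frame 1 and (8.5, 0.7) in frame 2.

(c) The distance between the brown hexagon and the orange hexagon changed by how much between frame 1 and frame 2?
-0.4

Distance in frame 1: 4.0. Distance in frame 2: 3.6.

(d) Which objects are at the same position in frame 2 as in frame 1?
none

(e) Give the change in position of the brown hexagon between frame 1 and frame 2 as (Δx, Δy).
(0.3, 1.7)

The brown hexagon was at (5.5, 1.4) in frame 1 and (5.8, 3.1) in frame 2.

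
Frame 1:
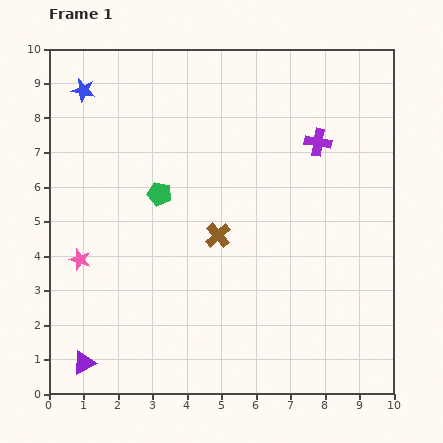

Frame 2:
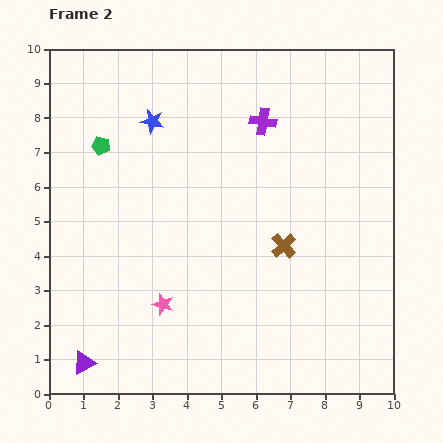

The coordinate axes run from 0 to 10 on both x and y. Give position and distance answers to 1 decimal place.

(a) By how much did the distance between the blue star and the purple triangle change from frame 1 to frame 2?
-0.6

Distance in frame 1: 7.9. Distance in frame 2: 7.3.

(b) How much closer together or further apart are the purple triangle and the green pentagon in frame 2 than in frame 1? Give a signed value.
+0.9

Distance in frame 1: 5.4. Distance in frame 2: 6.3.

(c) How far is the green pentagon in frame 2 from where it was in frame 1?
2.2

The green pentagon moved from (3.2, 5.8) to (1.5, 7.2), a distance of √(1.7² + 1.4²) ≈ 2.2.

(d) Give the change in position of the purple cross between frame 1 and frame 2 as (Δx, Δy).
(-1.6, 0.6)

The purple cross was at (7.8, 7.3) in frame 1 and (6.2, 7.9) in frame 2.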